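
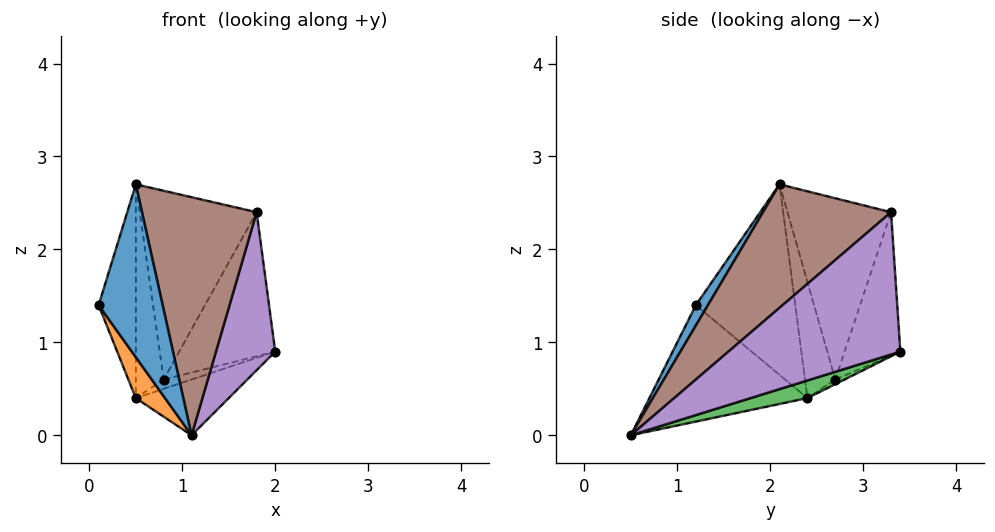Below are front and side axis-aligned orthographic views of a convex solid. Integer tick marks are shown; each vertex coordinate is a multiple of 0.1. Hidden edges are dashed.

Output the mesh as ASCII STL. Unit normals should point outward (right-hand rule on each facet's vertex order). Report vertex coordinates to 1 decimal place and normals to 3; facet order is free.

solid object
 facet normal 0.157 -0.834 0.529
  outer loop
   vertex 0.5 2.1 2.7
   vertex 0.1 1.2 1.4
   vertex 1.1 0.5 0.0
  endloop
 endfacet
 facet normal -0.839 -0.155 -0.522
  outer loop
   vertex 0.5 2.4 0.4
   vertex 1.1 0.5 0.0
   vertex 0.1 1.2 1.4
  endloop
 endfacet
 facet normal 0.152 0.249 -0.956
  outer loop
   vertex 0.5 2.4 0.4
   vertex 2.0 3.4 0.9
   vertex 1.1 0.5 0.0
  endloop
 endfacet
 facet normal -0.936 0.350 0.046
  outer loop
   vertex 0.5 2.4 0.4
   vertex 0.1 1.2 1.4
   vertex 0.5 2.1 2.7
  endloop
 endfacet
 facet normal 0.940 -0.324 0.104
  outer loop
   vertex 1.8 3.3 2.4
   vertex 1.1 0.5 0.0
   vertex 2.0 3.4 0.9
  endloop
 endfacet
 facet normal 0.650 -0.582 0.489
  outer loop
   vertex 1.8 3.3 2.4
   vertex 0.5 2.1 2.7
   vertex 1.1 0.5 0.0
  endloop
 endfacet
 facet normal -0.733 0.674 0.088
  outer loop
   vertex 0.8 2.7 0.6
   vertex 0.5 2.4 0.4
   vertex 0.5 2.1 2.7
  endloop
 endfacet
 facet normal -0.659 0.743 0.118
  outer loop
   vertex 0.8 2.7 0.6
   vertex 0.5 2.1 2.7
   vertex 1.8 3.3 2.4
  endloop
 endfacet
 facet normal -0.229 0.688 -0.688
  outer loop
   vertex 0.8 2.7 0.6
   vertex 2.0 3.4 0.9
   vertex 0.5 2.4 0.4
  endloop
 endfacet
 facet normal -0.502 0.865 -0.009
  outer loop
   vertex 0.8 2.7 0.6
   vertex 1.8 3.3 2.4
   vertex 2.0 3.4 0.9
  endloop
 endfacet
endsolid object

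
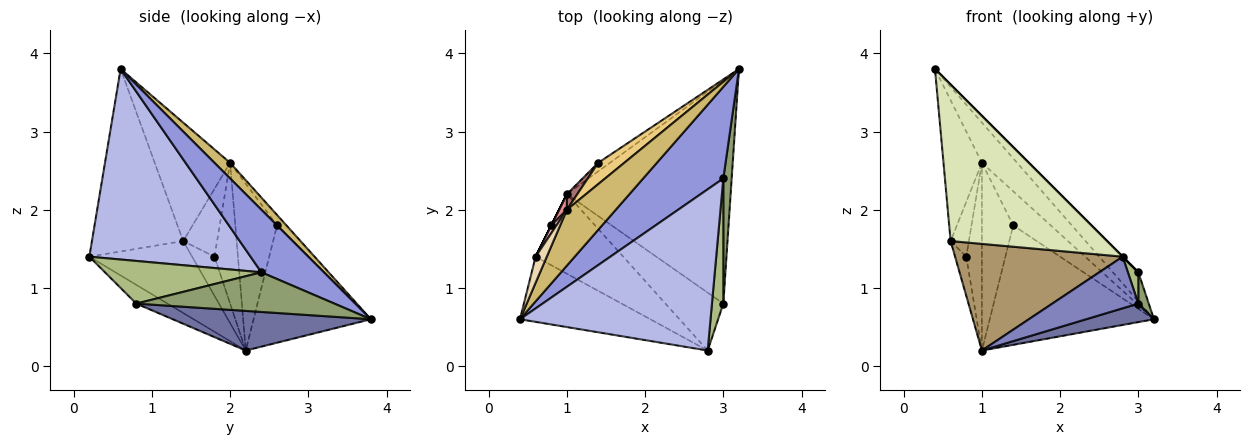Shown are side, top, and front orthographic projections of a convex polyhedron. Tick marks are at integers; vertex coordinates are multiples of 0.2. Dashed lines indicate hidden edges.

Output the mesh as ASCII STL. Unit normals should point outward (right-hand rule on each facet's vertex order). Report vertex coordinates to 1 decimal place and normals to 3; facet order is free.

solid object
 facet normal 0.234 -0.080 -0.969
  outer loop
   vertex 3.0 0.8 0.8
   vertex 1.0 2.2 0.2
   vertex 3.2 3.8 0.6
  endloop
 endfacet
 facet normal -0.235 -0.647 -0.725
  outer loop
   vertex 3.0 0.8 0.8
   vertex 2.8 0.2 1.4
   vertex 1.0 2.2 0.2
  endloop
 endfacet
 facet normal 0.597 0.242 0.765
  outer loop
   vertex 3.0 2.4 1.2
   vertex 3.2 3.8 0.6
   vertex 0.4 0.6 3.8
  endloop
 endfacet
 facet normal 0.707 0.000 0.707
  outer loop
   vertex 3.0 2.4 1.2
   vertex 0.4 0.6 3.8
   vertex 2.8 0.2 1.4
  endloop
 endfacet
 facet normal 0.977 -0.051 0.206
  outer loop
   vertex 3.0 2.4 1.2
   vertex 3.0 0.8 0.8
   vertex 3.2 3.8 0.6
  endloop
 endfacet
 facet normal 0.964 -0.064 0.257
  outer loop
   vertex 3.0 2.4 1.2
   vertex 2.8 0.2 1.4
   vertex 3.0 0.8 0.8
  endloop
 endfacet
 facet normal -0.580 0.812 -0.058
  outer loop
   vertex 1.4 2.6 1.8
   vertex 3.2 3.8 0.6
   vertex 1.0 2.2 0.2
  endloop
 endfacet
 facet normal -0.474 -0.813 -0.339
  outer loop
   vertex 0.6 1.4 1.6
   vertex 2.8 0.2 1.4
   vertex 0.4 0.6 3.8
  endloop
 endfacet
 facet normal -0.441 -0.719 -0.537
  outer loop
   vertex 0.6 1.4 1.6
   vertex 1.0 2.2 0.2
   vertex 2.8 0.2 1.4
  endloop
 endfacet
 facet normal 0.251 0.566 0.785
  outer loop
   vertex 1.0 2.0 2.6
   vertex 0.4 0.6 3.8
   vertex 3.2 3.8 0.6
  endloop
 endfacet
 facet normal -0.207 0.830 0.518
  outer loop
   vertex 1.0 2.0 2.6
   vertex 3.2 3.8 0.6
   vertex 1.4 2.6 1.8
  endloop
 endfacet
 facet normal -0.888 0.452 0.084
  outer loop
   vertex 1.0 2.0 2.6
   vertex 0.6 1.4 1.6
   vertex 0.4 0.6 3.8
  endloop
 endfacet
 facet normal -0.799 0.599 0.050
  outer loop
   vertex 1.0 2.0 2.6
   vertex 1.4 2.6 1.8
   vertex 1.0 2.2 0.2
  endloop
 endfacet
 facet normal -0.894 0.447 0.000
  outer loop
   vertex 0.8 1.8 1.4
   vertex 1.0 2.2 0.2
   vertex 0.6 1.4 1.6
  endloop
 endfacet
 facet normal -0.831 0.554 0.046
  outer loop
   vertex 0.8 1.8 1.4
   vertex 1.0 2.0 2.6
   vertex 1.0 2.2 0.2
  endloop
 endfacet
 facet normal -0.878 0.473 0.068
  outer loop
   vertex 0.8 1.8 1.4
   vertex 0.6 1.4 1.6
   vertex 1.0 2.0 2.6
  endloop
 endfacet
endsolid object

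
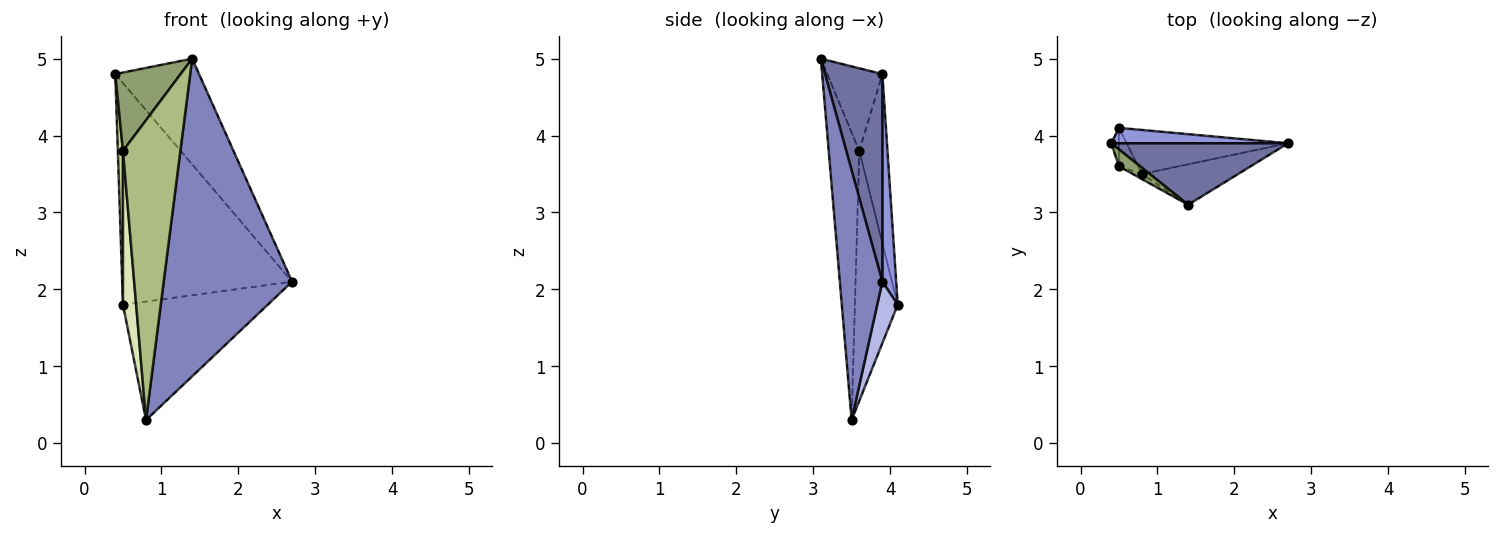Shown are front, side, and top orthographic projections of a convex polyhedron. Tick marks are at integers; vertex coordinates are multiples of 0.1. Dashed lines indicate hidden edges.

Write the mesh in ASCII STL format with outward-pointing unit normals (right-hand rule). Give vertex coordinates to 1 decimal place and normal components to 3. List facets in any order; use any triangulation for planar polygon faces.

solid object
 facet normal 0.509 0.744 0.433
  outer loop
   vertex 1.4 3.1 5.0
   vertex 2.7 3.9 2.1
   vertex 0.4 3.9 4.8
  endloop
 endfacet
 facet normal 0.312 -0.942 -0.120
  outer loop
   vertex 0.8 3.5 0.3
   vertex 2.7 3.9 2.1
   vertex 1.4 3.1 5.0
  endloop
 endfacet
 facet normal 0.081 0.994 0.069
  outer loop
   vertex 0.5 4.1 1.8
   vertex 0.4 3.9 4.8
   vertex 2.7 3.9 2.1
  endloop
 endfacet
 facet normal 0.132 0.929 -0.345
  outer loop
   vertex 0.5 4.1 1.8
   vertex 2.7 3.9 2.1
   vertex 0.8 3.5 0.3
  endloop
 endfacet
 facet normal -0.636 -0.754 0.163
  outer loop
   vertex 0.5 3.6 3.8
   vertex 1.4 3.1 5.0
   vertex 0.4 3.9 4.8
  endloop
 endfacet
 facet normal -0.470 -0.882 -0.015
  outer loop
   vertex 0.5 3.6 3.8
   vertex 0.8 3.5 0.3
   vertex 1.4 3.1 5.0
  endloop
 endfacet
 facet normal -0.983 -0.179 -0.045
  outer loop
   vertex 0.5 3.6 3.8
   vertex 0.4 3.9 4.8
   vertex 0.5 4.1 1.8
  endloop
 endfacet
 facet normal -0.953 -0.293 -0.073
  outer loop
   vertex 0.5 3.6 3.8
   vertex 0.5 4.1 1.8
   vertex 0.8 3.5 0.3
  endloop
 endfacet
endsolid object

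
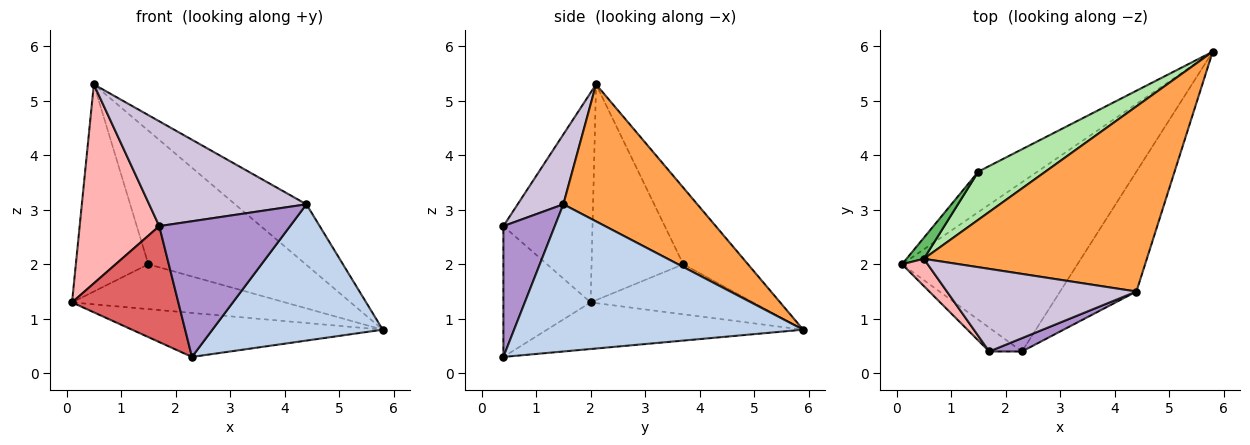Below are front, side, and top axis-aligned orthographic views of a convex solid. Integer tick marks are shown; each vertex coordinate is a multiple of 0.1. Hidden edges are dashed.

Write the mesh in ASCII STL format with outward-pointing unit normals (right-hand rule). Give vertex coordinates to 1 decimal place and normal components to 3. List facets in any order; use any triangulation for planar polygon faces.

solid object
 facet normal -0.249 0.244 -0.937
  outer loop
   vertex 2.3 0.4 0.3
   vertex 0.1 2.0 1.3
   vertex 5.8 5.9 0.8
  endloop
 endfacet
 facet normal 0.787 -0.464 -0.408
  outer loop
   vertex 4.4 1.5 3.1
   vertex 2.3 0.4 0.3
   vertex 5.8 5.9 0.8
  endloop
 endfacet
 facet normal 0.504 0.269 0.821
  outer loop
   vertex 4.4 1.5 3.1
   vertex 5.8 5.9 0.8
   vertex 0.5 2.1 5.3
  endloop
 endfacet
 facet normal -0.493 0.646 -0.583
  outer loop
   vertex 1.5 3.7 2.0
   vertex 5.8 5.9 0.8
   vertex 0.1 2.0 1.3
  endloop
 endfacet
 facet normal -0.783 0.619 0.063
  outer loop
   vertex 1.5 3.7 2.0
   vertex 0.1 2.0 1.3
   vertex 0.5 2.1 5.3
  endloop
 endfacet
 facet normal -0.361 0.877 0.316
  outer loop
   vertex 1.5 3.7 2.0
   vertex 0.5 2.1 5.3
   vertex 5.8 5.9 0.8
  endloop
 endfacet
 facet normal -0.626 -0.764 -0.157
  outer loop
   vertex 1.7 0.4 2.7
   vertex 0.1 2.0 1.3
   vertex 2.3 0.4 0.3
  endloop
 endfacet
 facet normal -0.743 -0.663 0.091
  outer loop
   vertex 1.7 0.4 2.7
   vertex 0.5 2.1 5.3
   vertex 0.1 2.0 1.3
  endloop
 endfacet
 facet normal 0.364 -0.927 0.091
  outer loop
   vertex 1.7 0.4 2.7
   vertex 2.3 0.4 0.3
   vertex 4.4 1.5 3.1
  endloop
 endfacet
 facet normal 0.223 -0.766 0.603
  outer loop
   vertex 1.7 0.4 2.7
   vertex 4.4 1.5 3.1
   vertex 0.5 2.1 5.3
  endloop
 endfacet
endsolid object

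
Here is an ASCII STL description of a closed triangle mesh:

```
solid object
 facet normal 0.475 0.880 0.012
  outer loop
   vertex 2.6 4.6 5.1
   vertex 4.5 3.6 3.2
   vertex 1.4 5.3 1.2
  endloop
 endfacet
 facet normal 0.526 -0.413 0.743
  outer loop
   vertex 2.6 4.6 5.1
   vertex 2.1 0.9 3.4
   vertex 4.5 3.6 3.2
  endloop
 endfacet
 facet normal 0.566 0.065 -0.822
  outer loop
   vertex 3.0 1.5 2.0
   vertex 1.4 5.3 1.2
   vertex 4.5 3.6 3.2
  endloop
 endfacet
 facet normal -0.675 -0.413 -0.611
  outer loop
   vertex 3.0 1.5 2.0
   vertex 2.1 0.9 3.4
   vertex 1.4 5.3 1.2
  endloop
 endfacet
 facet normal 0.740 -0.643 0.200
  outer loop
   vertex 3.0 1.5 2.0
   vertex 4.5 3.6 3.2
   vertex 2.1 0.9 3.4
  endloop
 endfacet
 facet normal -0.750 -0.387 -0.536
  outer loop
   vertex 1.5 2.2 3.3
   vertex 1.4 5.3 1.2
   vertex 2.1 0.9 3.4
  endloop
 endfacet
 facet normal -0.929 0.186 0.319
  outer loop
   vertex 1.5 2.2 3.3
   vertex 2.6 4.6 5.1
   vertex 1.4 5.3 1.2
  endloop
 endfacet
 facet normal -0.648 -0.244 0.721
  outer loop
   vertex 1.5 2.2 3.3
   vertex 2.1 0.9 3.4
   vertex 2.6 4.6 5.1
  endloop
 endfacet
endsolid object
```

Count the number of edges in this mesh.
12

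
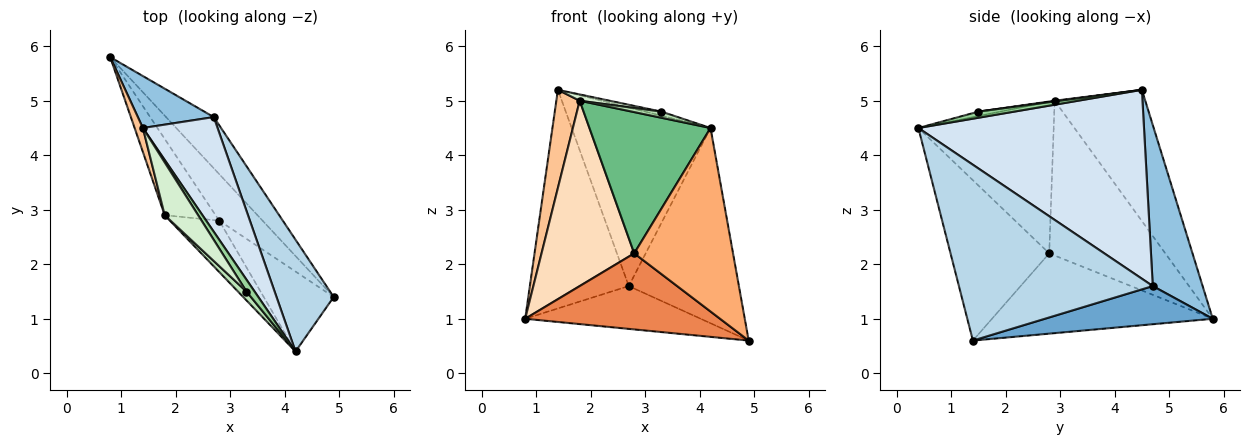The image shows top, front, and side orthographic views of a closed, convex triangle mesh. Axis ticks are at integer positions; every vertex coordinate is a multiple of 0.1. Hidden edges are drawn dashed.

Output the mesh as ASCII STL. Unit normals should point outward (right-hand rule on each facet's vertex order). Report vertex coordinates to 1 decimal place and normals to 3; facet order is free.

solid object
 facet normal 0.523 0.547 -0.654
  outer loop
   vertex 2.7 4.7 1.6
   vertex 4.9 1.4 0.6
   vertex 0.8 5.8 1.0
  endloop
 endfacet
 facet normal 0.440 0.874 0.208
  outer loop
   vertex 2.7 4.7 1.6
   vertex 0.8 5.8 1.0
   vertex 1.4 4.5 5.2
  endloop
 endfacet
 facet normal 0.837 0.475 0.272
  outer loop
   vertex 2.7 4.7 1.6
   vertex 4.2 0.4 4.5
   vertex 4.9 1.4 0.6
  endloop
 endfacet
 facet normal 0.807 0.497 0.319
  outer loop
   vertex 2.7 4.7 1.6
   vertex 1.4 4.5 5.2
   vertex 4.2 0.4 4.5
  endloop
 endfacet
 facet normal -0.695 -0.613 -0.375
  outer loop
   vertex 2.8 2.8 2.2
   vertex 0.8 5.8 1.0
   vertex 4.9 1.4 0.6
  endloop
 endfacet
 facet normal -0.675 -0.676 -0.295
  outer loop
   vertex 2.8 2.8 2.2
   vertex 4.9 1.4 0.6
   vertex 4.2 0.4 4.5
  endloop
 endfacet
 facet normal -0.967 -0.249 0.061
  outer loop
   vertex 1.8 2.9 5.0
   vertex 1.4 4.5 5.2
   vertex 0.8 5.8 1.0
  endloop
 endfacet
 facet normal -0.757 -0.604 -0.249
  outer loop
   vertex 1.8 2.9 5.0
   vertex 0.8 5.8 1.0
   vertex 2.8 2.8 2.2
  endloop
 endfacet
 facet normal -0.724 -0.648 -0.235
  outer loop
   vertex 1.8 2.9 5.0
   vertex 2.8 2.8 2.2
   vertex 4.2 0.4 4.5
  endloop
 endfacet
 facet normal 0.581 0.265 0.770
  outer loop
   vertex 3.3 1.5 4.8
   vertex 4.2 0.4 4.5
   vertex 1.4 4.5 5.2
  endloop
 endfacet
 facet normal -0.389 -0.524 0.758
  outer loop
   vertex 3.3 1.5 4.8
   vertex 1.8 2.9 5.0
   vertex 4.2 0.4 4.5
  endloop
 endfacet
 facet normal 0.022 -0.119 0.993
  outer loop
   vertex 3.3 1.5 4.8
   vertex 1.4 4.5 5.2
   vertex 1.8 2.9 5.0
  endloop
 endfacet
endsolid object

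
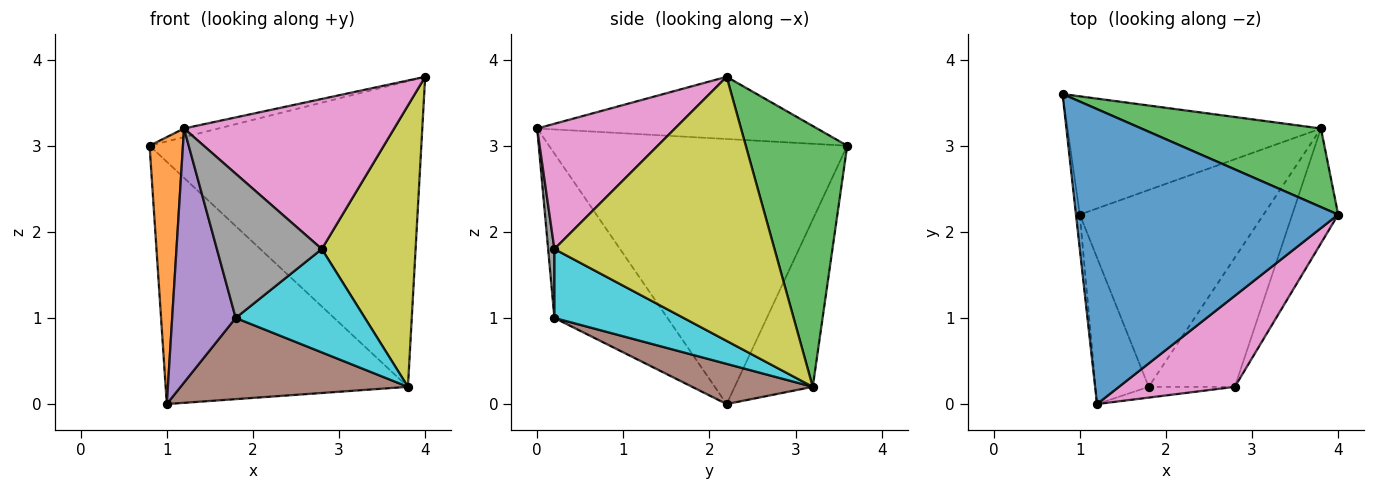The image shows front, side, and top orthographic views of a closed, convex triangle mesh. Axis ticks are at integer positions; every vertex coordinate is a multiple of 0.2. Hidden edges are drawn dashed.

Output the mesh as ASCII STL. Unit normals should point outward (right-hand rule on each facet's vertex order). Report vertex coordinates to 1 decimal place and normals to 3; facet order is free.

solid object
 facet normal -0.231 0.028 0.973
  outer loop
   vertex 1.2 0.0 3.2
   vertex 4.0 2.2 3.8
   vertex 0.8 3.6 3.0
  endloop
 endfacet
 facet normal -0.994 -0.111 -0.014
  outer loop
   vertex 1.0 2.2 0.0
   vertex 1.2 0.0 3.2
   vertex 0.8 3.6 3.0
  endloop
 endfacet
 facet normal 0.340 0.911 0.234
  outer loop
   vertex 3.8 3.2 0.2
   vertex 0.8 3.6 3.0
   vertex 4.0 2.2 3.8
  endloop
 endfacet
 facet normal -0.278 0.863 -0.421
  outer loop
   vertex 3.8 3.2 0.2
   vertex 1.0 2.2 0.0
   vertex 0.8 3.6 3.0
  endloop
 endfacet
 facet normal -0.839 -0.471 -0.272
  outer loop
   vertex 1.8 0.2 1.0
   vertex 1.2 0.0 3.2
   vertex 1.0 2.2 0.0
  endloop
 endfacet
 facet normal 0.198 -0.374 -0.906
  outer loop
   vertex 1.8 0.2 1.0
   vertex 1.0 2.2 0.0
   vertex 3.8 3.2 0.2
  endloop
 endfacet
 facet normal 0.489 -0.746 0.452
  outer loop
   vertex 2.8 0.2 1.8
   vertex 4.0 2.2 3.8
   vertex 1.2 0.0 3.2
  endloop
 endfacet
 facet normal 0.059 -0.995 -0.074
  outer loop
   vertex 2.8 0.2 1.8
   vertex 1.2 0.0 3.2
   vertex 1.8 0.2 1.0
  endloop
 endfacet
 facet normal 0.908 -0.387 -0.158
  outer loop
   vertex 2.8 0.2 1.8
   vertex 3.8 3.2 0.2
   vertex 4.0 2.2 3.8
  endloop
 endfacet
 facet normal 0.530 -0.530 -0.662
  outer loop
   vertex 2.8 0.2 1.8
   vertex 1.8 0.2 1.0
   vertex 3.8 3.2 0.2
  endloop
 endfacet
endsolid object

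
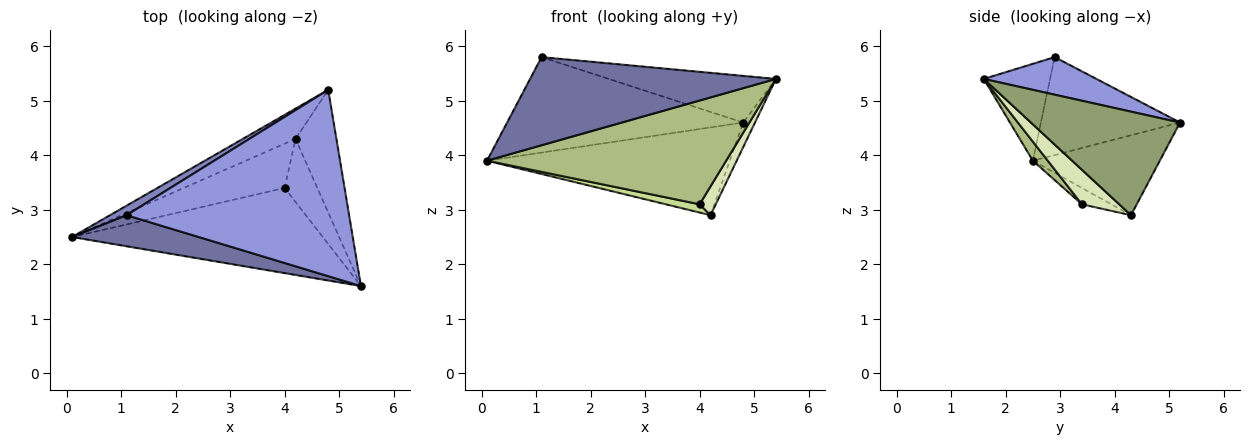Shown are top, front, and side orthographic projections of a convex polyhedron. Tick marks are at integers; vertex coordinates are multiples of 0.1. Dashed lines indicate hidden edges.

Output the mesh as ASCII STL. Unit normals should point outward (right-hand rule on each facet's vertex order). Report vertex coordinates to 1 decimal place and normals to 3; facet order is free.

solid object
 facet normal -0.246 -0.914 0.322
  outer loop
   vertex 1.1 2.9 5.8
   vertex 0.1 2.5 3.9
   vertex 5.4 1.6 5.4
  endloop
 endfacet
 facet normal -0.506 0.858 0.086
  outer loop
   vertex 1.1 2.9 5.8
   vertex 4.8 5.2 4.6
   vertex 0.1 2.5 3.9
  endloop
 endfacet
 facet normal 0.162 0.240 0.957
  outer loop
   vertex 1.1 2.9 5.8
   vertex 5.4 1.6 5.4
   vertex 4.8 5.2 4.6
  endloop
 endfacet
 facet normal -0.443 0.847 -0.292
  outer loop
   vertex 4.2 4.3 2.9
   vertex 0.1 2.5 3.9
   vertex 4.8 5.2 4.6
  endloop
 endfacet
 facet normal 0.928 0.073 -0.366
  outer loop
   vertex 4.2 4.3 2.9
   vertex 4.8 5.2 4.6
   vertex 5.4 1.6 5.4
  endloop
 endfacet
 facet normal 0.048 -0.772 -0.634
  outer loop
   vertex 4.0 3.4 3.1
   vertex 5.4 1.6 5.4
   vertex 0.1 2.5 3.9
  endloop
 endfacet
 facet normal -0.157 -0.181 -0.971
  outer loop
   vertex 4.0 3.4 3.1
   vertex 0.1 2.5 3.9
   vertex 4.2 4.3 2.9
  endloop
 endfacet
 facet normal 0.693 -0.300 -0.656
  outer loop
   vertex 4.0 3.4 3.1
   vertex 4.2 4.3 2.9
   vertex 5.4 1.6 5.4
  endloop
 endfacet
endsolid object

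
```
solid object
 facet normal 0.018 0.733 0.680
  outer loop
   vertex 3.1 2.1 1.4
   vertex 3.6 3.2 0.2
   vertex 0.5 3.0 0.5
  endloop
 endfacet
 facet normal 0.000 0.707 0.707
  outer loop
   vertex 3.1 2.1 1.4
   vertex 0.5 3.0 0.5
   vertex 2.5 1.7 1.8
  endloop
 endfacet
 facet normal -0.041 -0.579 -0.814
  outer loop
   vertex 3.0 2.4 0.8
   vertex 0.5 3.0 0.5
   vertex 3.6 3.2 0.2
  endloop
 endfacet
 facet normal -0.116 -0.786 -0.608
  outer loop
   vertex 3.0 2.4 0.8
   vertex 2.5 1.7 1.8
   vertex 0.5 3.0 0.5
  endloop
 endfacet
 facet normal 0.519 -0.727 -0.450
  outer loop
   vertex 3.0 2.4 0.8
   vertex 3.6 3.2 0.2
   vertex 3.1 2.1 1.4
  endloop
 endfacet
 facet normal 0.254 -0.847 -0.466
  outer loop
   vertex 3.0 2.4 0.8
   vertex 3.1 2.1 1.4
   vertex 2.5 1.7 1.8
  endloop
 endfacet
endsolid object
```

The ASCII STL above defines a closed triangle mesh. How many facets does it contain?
6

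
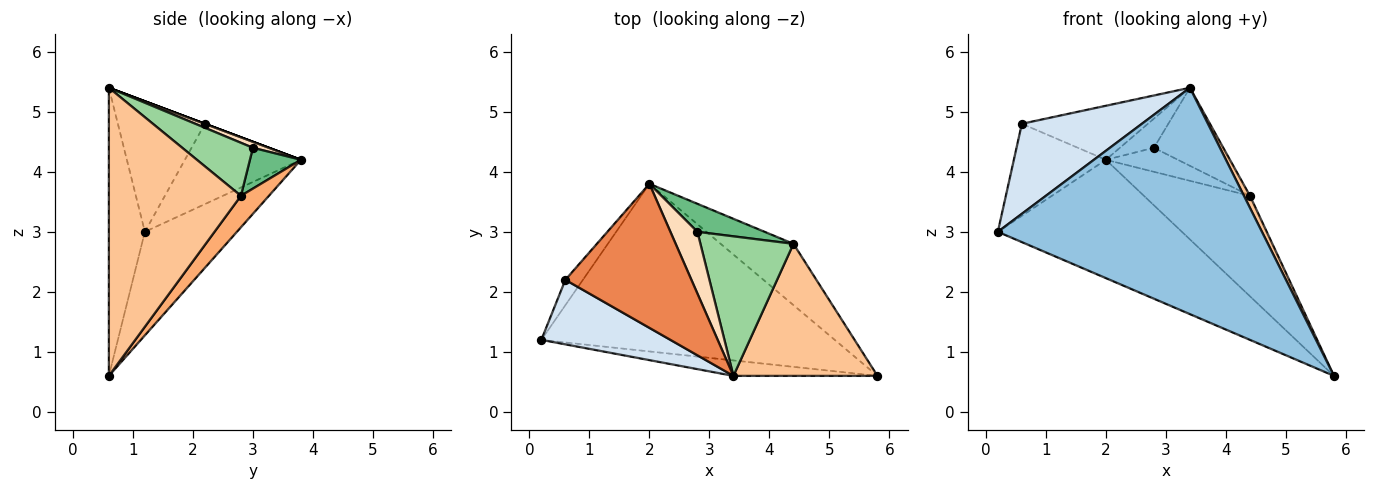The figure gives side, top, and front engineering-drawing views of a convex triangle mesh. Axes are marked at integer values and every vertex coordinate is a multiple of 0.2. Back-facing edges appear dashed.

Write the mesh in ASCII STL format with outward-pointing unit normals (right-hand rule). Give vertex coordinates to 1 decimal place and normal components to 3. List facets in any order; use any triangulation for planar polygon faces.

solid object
 facet normal -0.277 0.554 -0.785
  outer loop
   vertex 2.0 3.8 4.2
   vertex 5.8 0.6 0.6
   vertex 0.2 1.2 3.0
  endloop
 endfacet
 facet normal -0.135 -0.989 -0.067
  outer loop
   vertex 3.4 0.6 5.4
   vertex 0.2 1.2 3.0
   vertex 5.8 0.6 0.6
  endloop
 endfacet
 facet normal -0.772 0.612 -0.169
  outer loop
   vertex 0.6 2.2 4.8
   vertex 2.0 3.8 4.2
   vertex 0.2 1.2 3.0
  endloop
 endfacet
 facet normal -0.508 -0.700 0.502
  outer loop
   vertex 0.6 2.2 4.8
   vertex 0.2 1.2 3.0
   vertex 3.4 0.6 5.4
  endloop
 endfacet
 facet normal 0.000 0.351 0.936
  outer loop
   vertex 0.6 2.2 4.8
   vertex 3.4 0.6 5.4
   vertex 2.0 3.8 4.2
  endloop
 endfacet
 facet normal 0.220 0.833 -0.508
  outer loop
   vertex 4.4 2.8 3.6
   vertex 5.8 0.6 0.6
   vertex 2.0 3.8 4.2
  endloop
 endfacet
 facet normal 0.894 -0.041 0.447
  outer loop
   vertex 4.4 2.8 3.6
   vertex 3.4 0.6 5.4
   vertex 5.8 0.6 0.6
  endloop
 endfacet
 facet normal 0.197 0.419 0.887
  outer loop
   vertex 2.8 3.0 4.4
   vertex 2.0 3.8 4.2
   vertex 3.4 0.6 5.4
  endloop
 endfacet
 facet normal 0.419 0.591 0.690
  outer loop
   vertex 2.8 3.0 4.4
   vertex 4.4 2.8 3.6
   vertex 2.0 3.8 4.2
  endloop
 endfacet
 facet normal 0.445 0.437 0.781
  outer loop
   vertex 2.8 3.0 4.4
   vertex 3.4 0.6 5.4
   vertex 4.4 2.8 3.6
  endloop
 endfacet
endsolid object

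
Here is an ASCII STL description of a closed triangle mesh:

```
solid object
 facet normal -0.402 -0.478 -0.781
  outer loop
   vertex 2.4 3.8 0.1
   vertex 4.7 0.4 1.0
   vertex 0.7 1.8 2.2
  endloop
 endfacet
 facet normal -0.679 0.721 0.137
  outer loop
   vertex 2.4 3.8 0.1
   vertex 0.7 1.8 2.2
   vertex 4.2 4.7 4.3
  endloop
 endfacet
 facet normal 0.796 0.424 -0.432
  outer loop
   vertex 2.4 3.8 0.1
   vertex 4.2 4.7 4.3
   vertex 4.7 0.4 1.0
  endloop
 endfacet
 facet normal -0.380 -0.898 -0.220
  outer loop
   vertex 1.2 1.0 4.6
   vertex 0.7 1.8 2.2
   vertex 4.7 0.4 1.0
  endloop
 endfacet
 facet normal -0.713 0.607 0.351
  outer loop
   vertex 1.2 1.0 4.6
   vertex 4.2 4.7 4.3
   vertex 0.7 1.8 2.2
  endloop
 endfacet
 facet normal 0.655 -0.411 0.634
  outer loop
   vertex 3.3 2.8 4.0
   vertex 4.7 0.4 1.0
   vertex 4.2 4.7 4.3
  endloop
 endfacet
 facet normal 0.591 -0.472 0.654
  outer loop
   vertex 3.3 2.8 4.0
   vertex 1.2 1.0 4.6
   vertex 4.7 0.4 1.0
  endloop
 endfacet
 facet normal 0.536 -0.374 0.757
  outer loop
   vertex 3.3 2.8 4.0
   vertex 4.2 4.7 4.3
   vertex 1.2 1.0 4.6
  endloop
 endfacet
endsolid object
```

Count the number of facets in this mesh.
8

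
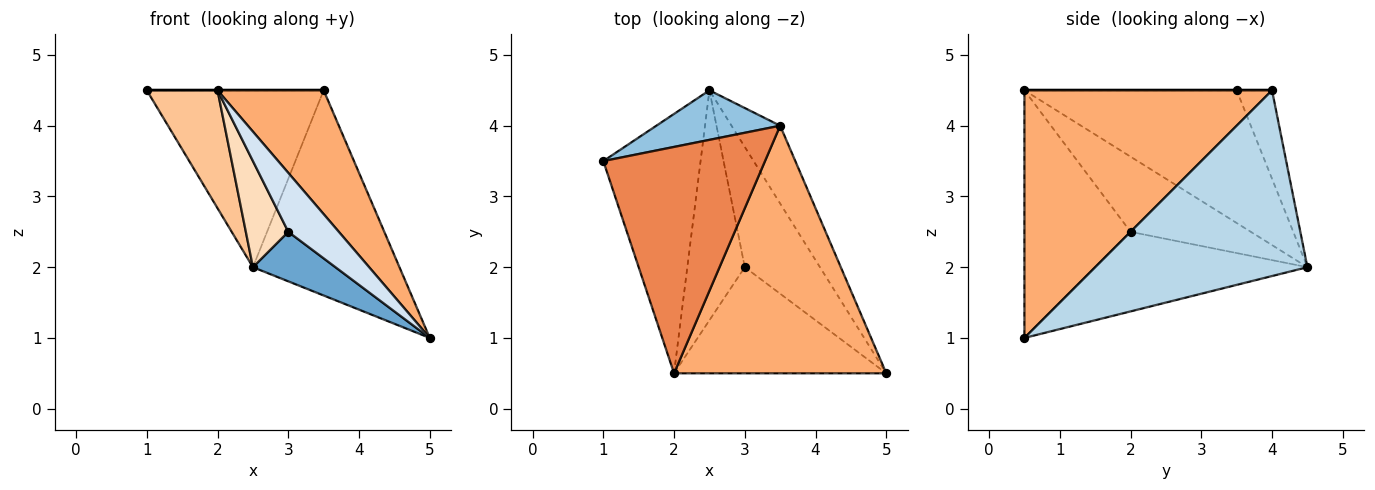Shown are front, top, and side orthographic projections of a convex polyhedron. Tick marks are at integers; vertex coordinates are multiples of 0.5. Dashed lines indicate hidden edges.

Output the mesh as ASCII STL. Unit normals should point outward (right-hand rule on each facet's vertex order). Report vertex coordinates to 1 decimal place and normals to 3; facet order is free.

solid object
 facet normal -0.700 -0.272 -0.661
  outer loop
   vertex 3.0 2.0 2.5
   vertex 2.5 4.5 2.0
   vertex 5.0 0.5 1.0
  endloop
 endfacet
 facet normal -0.189 0.946 0.265
  outer loop
   vertex 3.5 4.0 4.5
   vertex 2.5 4.5 2.0
   vertex 1.0 3.5 4.5
  endloop
 endfacet
 facet normal 0.804 0.555 -0.211
  outer loop
   vertex 3.5 4.0 4.5
   vertex 5.0 0.5 1.0
   vertex 2.5 4.5 2.0
  endloop
 endfacet
 facet normal -0.714 -0.340 -0.612
  outer loop
   vertex 2.0 0.5 4.5
   vertex 3.0 2.0 2.5
   vertex 5.0 0.5 1.0
  endloop
 endfacet
 facet normal 0.000 0.000 1.000
  outer loop
   vertex 2.0 0.5 4.5
   vertex 3.5 4.0 4.5
   vertex 1.0 3.5 4.5
  endloop
 endfacet
 facet normal 0.722 -0.309 0.619
  outer loop
   vertex 2.0 0.5 4.5
   vertex 5.0 0.5 1.0
   vertex 3.5 4.0 4.5
  endloop
 endfacet
 facet normal -0.779 -0.260 -0.571
  outer loop
   vertex 2.0 0.5 4.5
   vertex 1.0 3.5 4.5
   vertex 2.5 4.5 2.0
  endloop
 endfacet
 facet normal -0.765 -0.270 -0.585
  outer loop
   vertex 2.0 0.5 4.5
   vertex 2.5 4.5 2.0
   vertex 3.0 2.0 2.5
  endloop
 endfacet
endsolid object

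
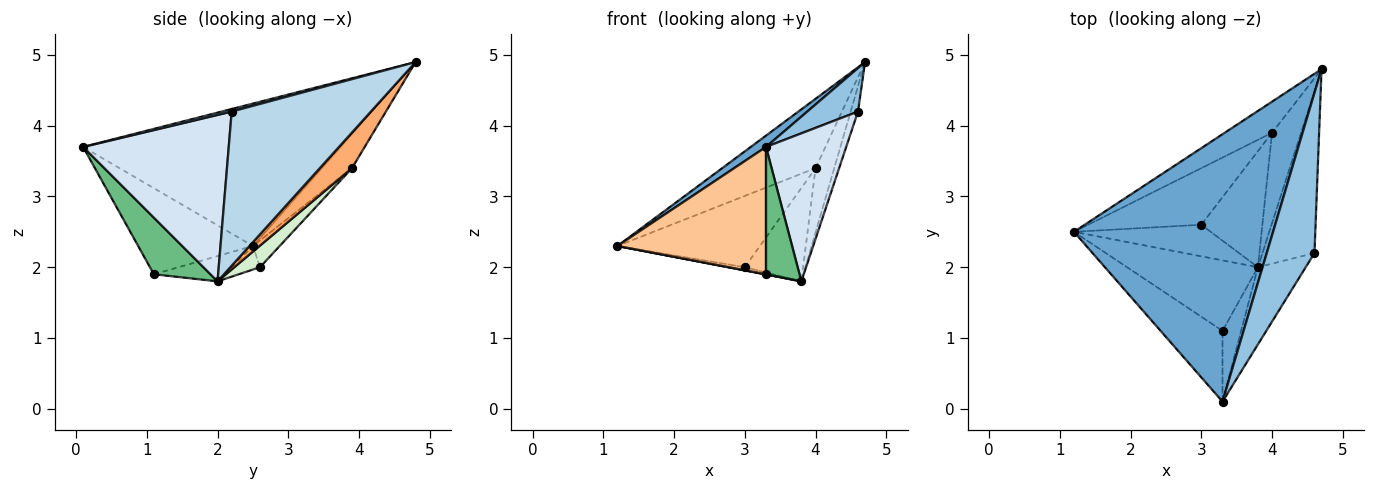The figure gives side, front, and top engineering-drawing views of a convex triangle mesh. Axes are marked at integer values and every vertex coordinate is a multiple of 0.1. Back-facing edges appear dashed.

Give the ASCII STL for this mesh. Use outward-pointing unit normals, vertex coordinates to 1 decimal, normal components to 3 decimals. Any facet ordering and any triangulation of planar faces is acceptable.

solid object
 facet normal -0.581 -0.034 0.813
  outer loop
   vertex 3.3 0.1 3.7
   vertex 4.7 4.8 4.9
   vertex 1.2 2.5 2.3
  endloop
 endfacet
 facet normal 0.052 -0.261 0.964
  outer loop
   vertex 4.6 2.2 4.2
   vertex 4.7 4.8 4.9
   vertex 3.3 0.1 3.7
  endloop
 endfacet
 facet normal 0.946 0.050 -0.320
  outer loop
   vertex 4.6 2.2 4.2
   vertex 3.8 2.0 1.8
   vertex 4.7 4.8 4.9
  endloop
 endfacet
 facet normal 0.849 -0.468 -0.244
  outer loop
   vertex 4.6 2.2 4.2
   vertex 3.3 0.1 3.7
   vertex 3.8 2.0 1.8
  endloop
 endfacet
 facet normal -0.283 0.875 -0.393
  outer loop
   vertex 4.0 3.9 3.4
   vertex 1.2 2.5 2.3
   vertex 4.7 4.8 4.9
  endloop
 endfacet
 facet normal 0.707 0.411 -0.576
  outer loop
   vertex 4.0 3.9 3.4
   vertex 4.7 4.8 4.9
   vertex 3.8 2.0 1.8
  endloop
 endfacet
 facet normal -0.560 -0.724 -0.402
  outer loop
   vertex 3.3 1.1 1.9
   vertex 3.3 0.1 3.7
   vertex 1.2 2.5 2.3
  endloop
 endfacet
 facet normal -0.190 -0.004 -0.982
  outer loop
   vertex 3.3 1.1 1.9
   vertex 1.2 2.5 2.3
   vertex 3.8 2.0 1.8
  endloop
 endfacet
 facet normal 0.828 -0.490 -0.272
  outer loop
   vertex 3.3 1.1 1.9
   vertex 3.8 2.0 1.8
   vertex 3.3 0.1 3.7
  endloop
 endfacet
 facet normal -0.169 0.101 -0.980
  outer loop
   vertex 3.0 2.6 2.0
   vertex 3.8 2.0 1.8
   vertex 1.2 2.5 2.3
  endloop
 endfacet
 facet normal -0.146 0.775 -0.615
  outer loop
   vertex 3.0 2.6 2.0
   vertex 1.2 2.5 2.3
   vertex 4.0 3.9 3.4
  endloop
 endfacet
 facet normal 0.266 0.604 -0.751
  outer loop
   vertex 3.0 2.6 2.0
   vertex 4.0 3.9 3.4
   vertex 3.8 2.0 1.8
  endloop
 endfacet
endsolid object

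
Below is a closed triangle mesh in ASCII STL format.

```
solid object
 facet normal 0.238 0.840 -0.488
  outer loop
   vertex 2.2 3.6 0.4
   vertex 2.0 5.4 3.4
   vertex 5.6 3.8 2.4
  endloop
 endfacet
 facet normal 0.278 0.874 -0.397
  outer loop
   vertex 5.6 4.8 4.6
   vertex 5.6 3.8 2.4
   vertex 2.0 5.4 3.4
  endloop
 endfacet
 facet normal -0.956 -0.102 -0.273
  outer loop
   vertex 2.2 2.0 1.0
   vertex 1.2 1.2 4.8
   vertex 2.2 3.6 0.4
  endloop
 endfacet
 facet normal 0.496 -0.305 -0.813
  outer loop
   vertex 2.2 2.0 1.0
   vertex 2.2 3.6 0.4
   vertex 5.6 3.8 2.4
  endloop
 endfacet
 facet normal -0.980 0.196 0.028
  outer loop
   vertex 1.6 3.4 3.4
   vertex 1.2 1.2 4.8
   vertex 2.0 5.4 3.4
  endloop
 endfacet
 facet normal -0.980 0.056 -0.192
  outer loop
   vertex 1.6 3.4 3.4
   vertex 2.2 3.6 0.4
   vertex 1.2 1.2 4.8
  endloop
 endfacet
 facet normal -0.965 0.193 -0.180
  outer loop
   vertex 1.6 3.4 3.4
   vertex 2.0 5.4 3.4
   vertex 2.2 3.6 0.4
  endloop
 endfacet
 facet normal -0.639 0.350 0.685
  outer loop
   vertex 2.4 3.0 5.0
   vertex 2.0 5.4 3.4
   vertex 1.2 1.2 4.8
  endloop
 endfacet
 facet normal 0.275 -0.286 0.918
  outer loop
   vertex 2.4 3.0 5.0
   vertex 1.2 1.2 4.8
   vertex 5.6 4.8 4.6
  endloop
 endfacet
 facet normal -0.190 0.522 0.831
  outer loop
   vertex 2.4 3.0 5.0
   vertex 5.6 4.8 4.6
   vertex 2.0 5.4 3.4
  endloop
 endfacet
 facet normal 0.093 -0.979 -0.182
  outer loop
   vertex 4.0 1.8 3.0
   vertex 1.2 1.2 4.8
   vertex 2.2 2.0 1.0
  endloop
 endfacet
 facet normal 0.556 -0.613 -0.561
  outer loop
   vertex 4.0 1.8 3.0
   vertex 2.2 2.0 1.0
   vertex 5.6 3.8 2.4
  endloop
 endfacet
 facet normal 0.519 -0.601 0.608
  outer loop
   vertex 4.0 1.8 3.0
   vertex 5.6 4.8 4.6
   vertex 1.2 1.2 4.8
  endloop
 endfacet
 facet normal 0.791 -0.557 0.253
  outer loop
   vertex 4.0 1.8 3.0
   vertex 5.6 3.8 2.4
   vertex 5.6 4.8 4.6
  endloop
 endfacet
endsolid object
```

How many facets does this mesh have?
14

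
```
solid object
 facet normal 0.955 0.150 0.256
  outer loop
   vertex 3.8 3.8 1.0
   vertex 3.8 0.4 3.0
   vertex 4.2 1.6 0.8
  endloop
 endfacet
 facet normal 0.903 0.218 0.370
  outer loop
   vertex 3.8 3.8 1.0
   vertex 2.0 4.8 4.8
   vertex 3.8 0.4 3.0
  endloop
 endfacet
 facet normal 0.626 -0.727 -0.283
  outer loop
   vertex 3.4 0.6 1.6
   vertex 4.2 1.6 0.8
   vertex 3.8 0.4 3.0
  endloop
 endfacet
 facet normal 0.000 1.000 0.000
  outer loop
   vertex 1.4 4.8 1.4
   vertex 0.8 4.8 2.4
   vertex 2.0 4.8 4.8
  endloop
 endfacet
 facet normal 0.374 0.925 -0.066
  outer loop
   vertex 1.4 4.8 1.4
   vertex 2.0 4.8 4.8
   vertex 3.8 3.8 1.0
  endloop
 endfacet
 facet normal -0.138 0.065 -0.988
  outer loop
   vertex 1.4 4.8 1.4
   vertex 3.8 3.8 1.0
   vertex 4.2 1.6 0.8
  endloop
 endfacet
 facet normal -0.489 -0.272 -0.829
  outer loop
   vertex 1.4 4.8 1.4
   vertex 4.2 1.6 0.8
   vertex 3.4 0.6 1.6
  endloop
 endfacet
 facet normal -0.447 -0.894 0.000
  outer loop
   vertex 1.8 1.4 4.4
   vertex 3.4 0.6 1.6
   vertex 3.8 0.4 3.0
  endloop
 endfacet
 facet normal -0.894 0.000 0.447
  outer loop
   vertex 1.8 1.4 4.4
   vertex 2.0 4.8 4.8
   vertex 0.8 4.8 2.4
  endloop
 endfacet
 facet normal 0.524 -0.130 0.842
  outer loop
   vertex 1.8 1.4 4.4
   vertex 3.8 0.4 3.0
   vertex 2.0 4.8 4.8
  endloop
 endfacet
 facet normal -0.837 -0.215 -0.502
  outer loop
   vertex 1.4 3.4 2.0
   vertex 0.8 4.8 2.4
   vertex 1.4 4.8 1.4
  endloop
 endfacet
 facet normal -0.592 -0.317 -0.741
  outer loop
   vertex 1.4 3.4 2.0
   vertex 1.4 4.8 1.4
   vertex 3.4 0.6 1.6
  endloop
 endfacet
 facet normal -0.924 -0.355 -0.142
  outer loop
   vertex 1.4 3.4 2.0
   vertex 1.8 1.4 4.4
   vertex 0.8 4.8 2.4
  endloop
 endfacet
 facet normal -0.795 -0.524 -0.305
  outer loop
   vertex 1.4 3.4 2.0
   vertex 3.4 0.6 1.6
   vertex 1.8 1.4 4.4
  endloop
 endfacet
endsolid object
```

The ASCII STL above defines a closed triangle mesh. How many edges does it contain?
21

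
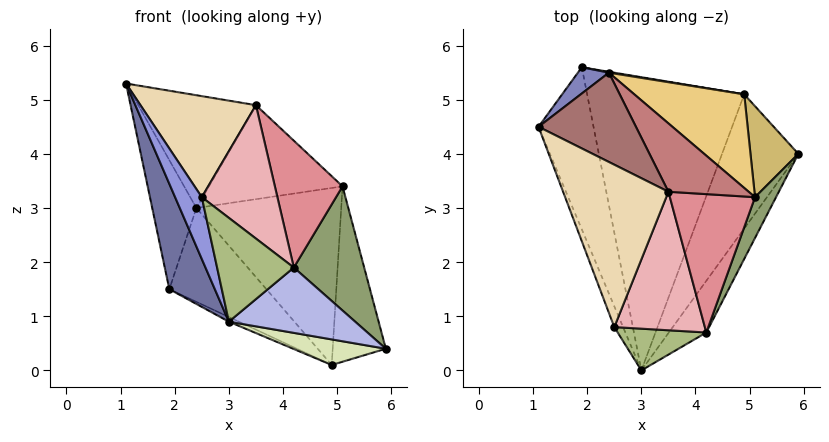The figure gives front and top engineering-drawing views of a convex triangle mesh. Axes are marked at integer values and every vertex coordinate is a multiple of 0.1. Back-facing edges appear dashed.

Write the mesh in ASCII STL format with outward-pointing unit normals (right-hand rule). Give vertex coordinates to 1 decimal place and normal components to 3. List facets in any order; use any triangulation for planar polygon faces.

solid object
 facet normal -0.955 -0.161 -0.248
  outer loop
   vertex 1.9 5.6 1.5
   vertex 3.0 0.0 0.9
   vertex 1.1 4.5 5.3
  endloop
 endfacet
 facet normal -0.373 0.909 0.185
  outer loop
   vertex 2.4 5.5 3.0
   vertex 1.9 5.6 1.5
   vertex 1.1 4.5 5.3
  endloop
 endfacet
 facet normal -0.948 -0.301 -0.101
  outer loop
   vertex 2.5 0.8 3.2
   vertex 1.1 4.5 5.3
   vertex 3.0 0.0 0.9
  endloop
 endfacet
 facet normal 0.698 -0.562 -0.444
  outer loop
   vertex 4.2 0.7 1.9
   vertex 3.0 0.0 0.9
   vertex 5.9 4.0 0.4
  endloop
 endfacet
 facet normal 0.904 -0.405 0.133
  outer loop
   vertex 4.2 0.7 1.9
   vertex 5.9 4.0 0.4
   vertex 5.1 3.2 3.4
  endloop
 endfacet
 facet normal 0.225 -0.904 0.363
  outer loop
   vertex 4.2 0.7 1.9
   vertex 2.5 0.8 3.2
   vertex 3.0 0.0 0.9
  endloop
 endfacet
 facet normal 0.169 0.986 0.009
  outer loop
   vertex 4.9 5.1 0.1
   vertex 1.9 5.6 1.5
   vertex 2.4 5.5 3.0
  endloop
 endfacet
 facet normal 0.088 -0.186 -0.978
  outer loop
   vertex 4.9 5.1 0.1
   vertex 5.9 4.0 0.4
   vertex 3.0 0.0 0.9
  endloop
 endfacet
 facet normal -0.421 0.015 -0.907
  outer loop
   vertex 4.9 5.1 0.1
   vertex 3.0 0.0 0.9
   vertex 1.9 5.6 1.5
  endloop
 endfacet
 facet normal 0.642 0.680 0.353
  outer loop
   vertex 4.9 5.1 0.1
   vertex 5.1 3.2 3.4
   vertex 5.9 4.0 0.4
  endloop
 endfacet
 facet normal 0.564 0.730 0.386
  outer loop
   vertex 4.9 5.1 0.1
   vertex 2.4 5.5 3.0
   vertex 5.1 3.2 3.4
  endloop
 endfacet
 facet normal -0.122 -0.524 0.843
  outer loop
   vertex 3.5 3.3 4.9
   vertex 1.1 4.5 5.3
   vertex 2.5 0.8 3.2
  endloop
 endfacet
 facet normal 0.444 0.702 0.556
  outer loop
   vertex 3.5 3.3 4.9
   vertex 2.4 5.5 3.0
   vertex 1.1 4.5 5.3
  endloop
 endfacet
 facet normal 0.516 0.693 0.504
  outer loop
   vertex 3.5 3.3 4.9
   vertex 5.1 3.2 3.4
   vertex 2.4 5.5 3.0
  endloop
 endfacet
 facet normal 0.544 -0.567 0.618
  outer loop
   vertex 3.5 3.3 4.9
   vertex 4.2 0.7 1.9
   vertex 5.1 3.2 3.4
  endloop
 endfacet
 facet normal 0.454 -0.618 0.642
  outer loop
   vertex 3.5 3.3 4.9
   vertex 2.5 0.8 3.2
   vertex 4.2 0.7 1.9
  endloop
 endfacet
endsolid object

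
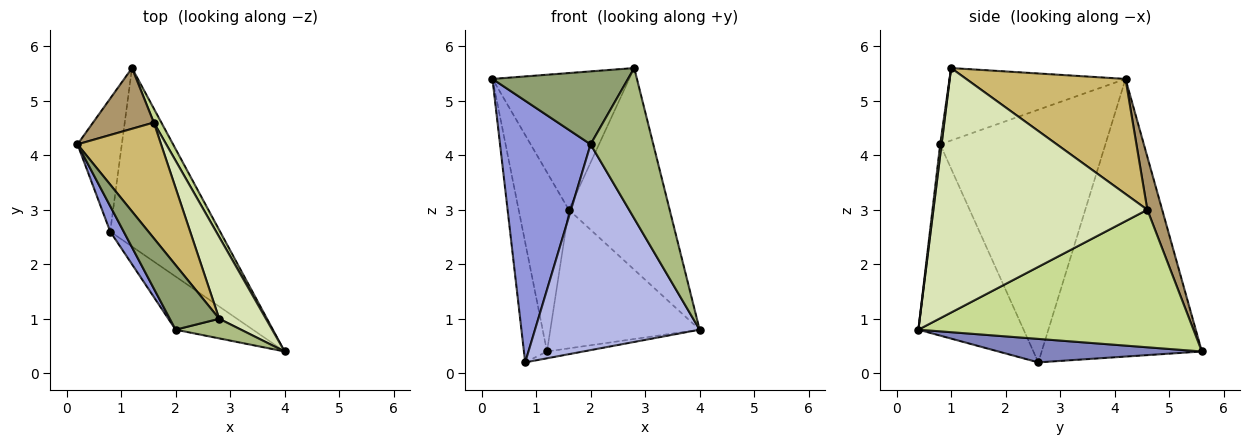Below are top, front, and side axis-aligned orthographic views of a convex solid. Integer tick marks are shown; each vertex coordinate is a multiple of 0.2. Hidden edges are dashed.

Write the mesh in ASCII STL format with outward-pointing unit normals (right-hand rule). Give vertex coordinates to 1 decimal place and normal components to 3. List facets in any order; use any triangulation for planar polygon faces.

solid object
 facet normal -0.978 0.141 -0.156
  outer loop
   vertex 0.8 2.6 0.2
   vertex 0.2 4.2 5.4
   vertex 1.2 5.6 0.4
  endloop
 endfacet
 facet normal 0.209 0.037 -0.977
  outer loop
   vertex 0.8 2.6 0.2
   vertex 1.2 5.6 0.4
   vertex 4.0 0.4 0.8
  endloop
 endfacet
 facet normal -0.876 -0.480 0.047
  outer loop
   vertex 2.0 0.8 4.2
   vertex 0.2 4.2 5.4
   vertex 0.8 2.6 0.2
  endloop
 endfacet
 facet normal -0.526 -0.823 -0.213
  outer loop
   vertex 2.0 0.8 4.2
   vertex 0.8 2.6 0.2
   vertex 4.0 0.4 0.8
  endloop
 endfacet
 facet normal -0.697 -0.537 0.475
  outer loop
   vertex 2.8 1.0 5.6
   vertex 0.2 4.2 5.4
   vertex 2.0 0.8 4.2
  endloop
 endfacet
 facet normal 0.022 -0.991 0.129
  outer loop
   vertex 2.8 1.0 5.6
   vertex 2.0 0.8 4.2
   vertex 4.0 0.4 0.8
  endloop
 endfacet
 facet normal 0.878 0.476 0.048
  outer loop
   vertex 1.6 4.6 3.0
   vertex 4.0 0.4 0.8
   vertex 1.2 5.6 0.4
  endloop
 endfacet
 facet normal 0.891 0.420 0.170
  outer loop
   vertex 1.6 4.6 3.0
   vertex 2.8 1.0 5.6
   vertex 4.0 0.4 0.8
  endloop
 endfacet
 facet normal 0.270 0.912 0.309
  outer loop
   vertex 1.6 4.6 3.0
   vertex 1.2 5.6 0.4
   vertex 0.2 4.2 5.4
  endloop
 endfacet
 facet normal 0.665 0.570 0.483
  outer loop
   vertex 1.6 4.6 3.0
   vertex 0.2 4.2 5.4
   vertex 2.8 1.0 5.6
  endloop
 endfacet
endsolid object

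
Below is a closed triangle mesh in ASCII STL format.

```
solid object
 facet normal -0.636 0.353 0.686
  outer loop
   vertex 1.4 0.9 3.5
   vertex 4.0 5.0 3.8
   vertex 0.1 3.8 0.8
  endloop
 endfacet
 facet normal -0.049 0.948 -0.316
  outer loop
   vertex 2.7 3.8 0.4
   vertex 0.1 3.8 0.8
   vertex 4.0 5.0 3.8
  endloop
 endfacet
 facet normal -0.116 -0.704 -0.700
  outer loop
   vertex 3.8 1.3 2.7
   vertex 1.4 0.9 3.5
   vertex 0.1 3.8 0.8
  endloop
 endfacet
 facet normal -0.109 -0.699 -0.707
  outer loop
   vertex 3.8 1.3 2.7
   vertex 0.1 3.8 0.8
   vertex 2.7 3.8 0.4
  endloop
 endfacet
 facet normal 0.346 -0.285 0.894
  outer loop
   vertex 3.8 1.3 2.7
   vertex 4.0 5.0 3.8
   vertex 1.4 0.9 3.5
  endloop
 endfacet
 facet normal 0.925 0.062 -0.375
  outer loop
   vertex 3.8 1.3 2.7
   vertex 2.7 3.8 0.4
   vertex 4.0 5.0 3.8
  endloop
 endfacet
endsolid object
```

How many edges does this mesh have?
9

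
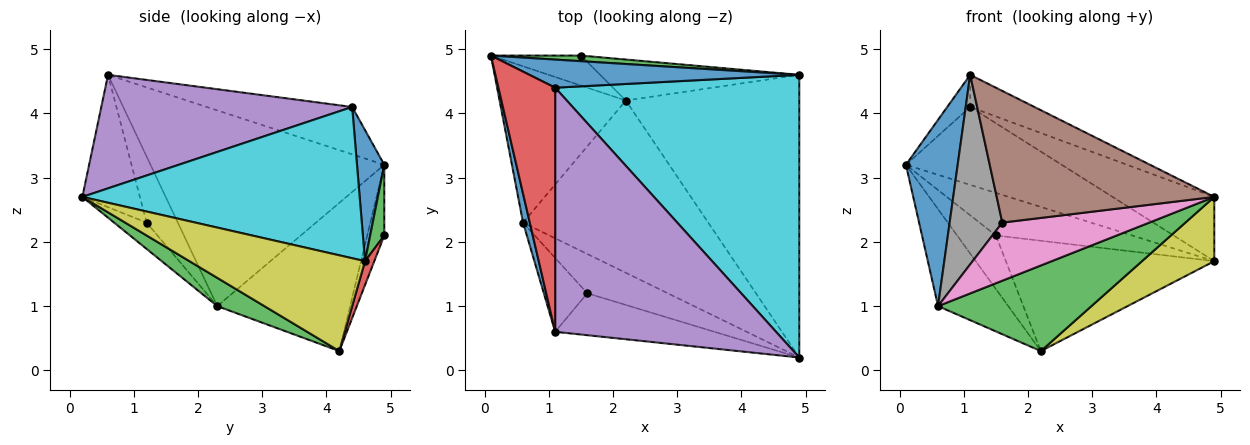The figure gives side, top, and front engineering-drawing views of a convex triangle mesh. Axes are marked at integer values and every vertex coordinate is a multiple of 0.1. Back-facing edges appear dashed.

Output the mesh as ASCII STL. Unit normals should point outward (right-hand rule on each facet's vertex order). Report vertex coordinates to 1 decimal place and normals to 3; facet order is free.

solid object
 facet normal -0.976 -0.216 0.034
  outer loop
   vertex 0.6 2.3 1.0
   vertex 1.1 0.6 4.6
   vertex 0.1 4.9 3.2
  endloop
 endfacet
 facet normal -0.706 0.373 -0.602
  outer loop
   vertex 0.6 2.3 1.0
   vertex 0.1 4.9 3.2
   vertex 2.2 4.2 0.3
  endloop
 endfacet
 facet normal 0.135 -0.441 -0.887
  outer loop
   vertex 0.6 2.3 1.0
   vertex 2.2 4.2 0.3
   vertex 4.9 0.2 2.7
  endloop
 endfacet
 facet normal -0.637 0.101 0.764
  outer loop
   vertex 1.1 4.4 4.1
   vertex 0.1 4.9 3.2
   vertex 1.1 0.6 4.6
  endloop
 endfacet
 facet normal 0.454 0.116 0.883
  outer loop
   vertex 1.1 4.4 4.1
   vertex 1.1 0.6 4.6
   vertex 4.9 0.2 2.7
  endloop
 endfacet
 facet normal -0.244 -0.924 -0.294
  outer loop
   vertex 1.6 1.2 2.3
   vertex 4.9 0.2 2.7
   vertex 1.1 0.6 4.6
  endloop
 endfacet
 facet normal -0.180 -0.815 -0.551
  outer loop
   vertex 1.6 1.2 2.3
   vertex 0.6 2.3 1.0
   vertex 4.9 0.2 2.7
  endloop
 endfacet
 facet normal -0.484 -0.815 -0.318
  outer loop
   vertex 1.6 1.2 2.3
   vertex 1.1 0.6 4.6
   vertex 0.6 2.3 1.0
  endloop
 endfacet
 facet normal 0.474 -0.195 -0.859
  outer loop
   vertex 4.9 4.6 1.7
   vertex 4.9 0.2 2.7
   vertex 2.2 4.2 0.3
  endloop
 endfacet
 facet normal 0.517 0.190 0.835
  outer loop
   vertex 4.9 4.6 1.7
   vertex 1.1 4.4 4.1
   vertex 4.9 0.2 2.7
  endloop
 endfacet
 facet normal 0.163 0.928 0.335
  outer loop
   vertex 4.9 4.6 1.7
   vertex 0.1 4.9 3.2
   vertex 1.1 4.4 4.1
  endloop
 endfacet
 facet normal -0.358 0.815 -0.456
  outer loop
   vertex 1.5 4.9 2.1
   vertex 2.2 4.2 0.3
   vertex 0.1 4.9 3.2
  endloop
 endfacet
 facet normal 0.102 0.986 0.130
  outer loop
   vertex 1.5 4.9 2.1
   vertex 0.1 4.9 3.2
   vertex 4.9 4.6 1.7
  endloop
 endfacet
 facet normal 0.042 0.937 -0.348
  outer loop
   vertex 1.5 4.9 2.1
   vertex 4.9 4.6 1.7
   vertex 2.2 4.2 0.3
  endloop
 endfacet
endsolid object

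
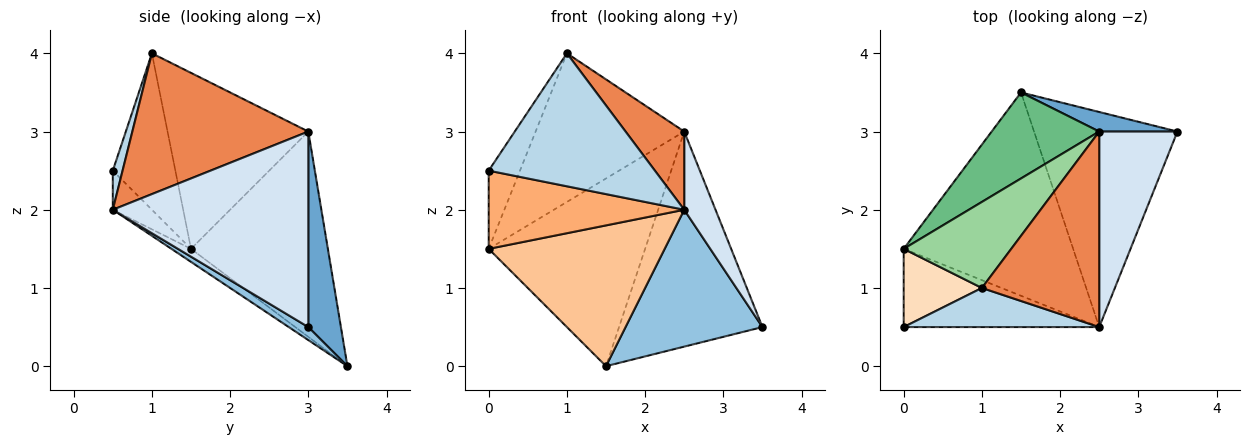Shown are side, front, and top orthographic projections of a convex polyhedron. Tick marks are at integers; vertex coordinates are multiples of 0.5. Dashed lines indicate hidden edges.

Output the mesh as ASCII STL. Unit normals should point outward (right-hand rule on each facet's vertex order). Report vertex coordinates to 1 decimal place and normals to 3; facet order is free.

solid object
 facet normal 0.221 0.971 0.088
  outer loop
   vertex 2.5 3.0 3.0
   vertex 3.5 3.0 0.5
   vertex 1.5 3.5 0.0
  endloop
 endfacet
 facet normal 0.076 -0.535 -0.841
  outer loop
   vertex 2.5 0.5 2.0
   vertex 1.5 3.5 0.0
   vertex 3.5 3.0 0.5
  endloop
 endfacet
 facet normal 0.056 -0.958 0.282
  outer loop
   vertex 2.5 0.5 2.0
   vertex 1.0 1.0 4.0
   vertex 0.0 0.5 2.5
  endloop
 endfacet
 facet normal 0.918 -0.147 0.367
  outer loop
   vertex 2.5 0.5 2.0
   vertex 3.5 3.0 0.5
   vertex 2.5 3.0 3.0
  endloop
 endfacet
 facet normal 0.744 -0.248 0.620
  outer loop
   vertex 2.5 0.5 2.0
   vertex 2.5 3.0 3.0
   vertex 1.0 1.0 4.0
  endloop
 endfacet
 facet normal -0.140 -0.700 -0.700
  outer loop
   vertex 0.0 1.5 1.5
   vertex 2.5 0.5 2.0
   vertex 0.0 0.5 2.5
  endloop
 endfacet
 facet normal -0.063 -0.568 -0.821
  outer loop
   vertex 0.0 1.5 1.5
   vertex 1.5 3.5 0.0
   vertex 2.5 0.5 2.0
  endloop
 endfacet
 facet normal -0.816 0.408 0.408
  outer loop
   vertex 0.0 1.5 1.5
   vertex 0.0 0.5 2.5
   vertex 1.0 1.0 4.0
  endloop
 endfacet
 facet normal -0.623 0.711 0.326
  outer loop
   vertex 0.0 1.5 1.5
   vertex 2.5 3.0 3.0
   vertex 1.5 3.5 0.0
  endloop
 endfacet
 facet normal -0.634 0.669 0.387
  outer loop
   vertex 0.0 1.5 1.5
   vertex 1.0 1.0 4.0
   vertex 2.5 3.0 3.0
  endloop
 endfacet
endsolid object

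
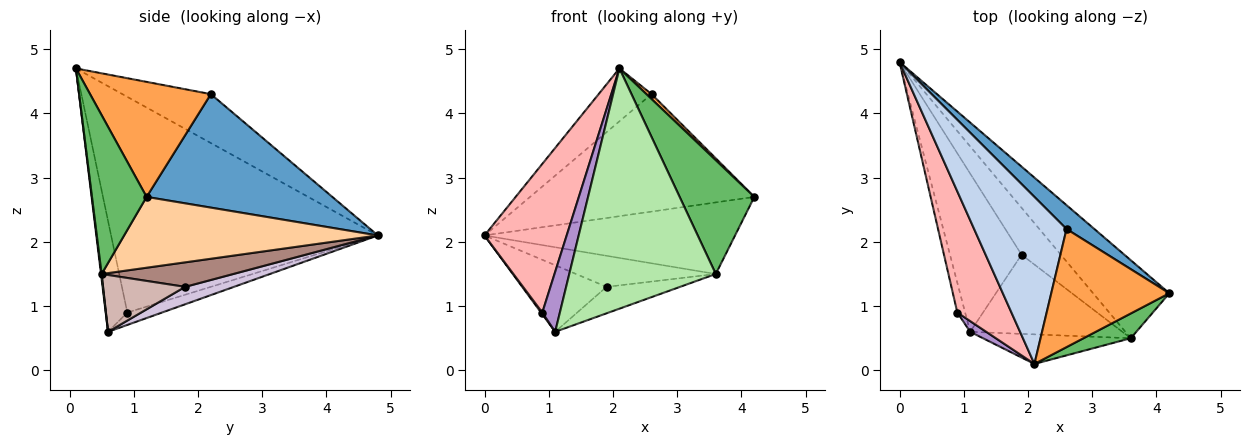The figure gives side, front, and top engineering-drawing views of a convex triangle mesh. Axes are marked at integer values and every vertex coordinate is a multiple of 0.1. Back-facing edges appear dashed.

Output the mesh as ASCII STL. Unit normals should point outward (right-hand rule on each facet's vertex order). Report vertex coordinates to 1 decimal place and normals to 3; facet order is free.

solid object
 facet normal 0.630 0.761 0.155
  outer loop
   vertex 2.6 2.2 4.3
   vertex 4.2 1.2 2.7
   vertex 0.0 4.8 2.1
  endloop
 endfacet
 facet normal -0.451 0.269 0.851
  outer loop
   vertex 2.6 2.2 4.3
   vertex 0.0 4.8 2.1
   vertex 2.1 0.1 4.7
  endloop
 endfacet
 facet normal 0.697 -0.030 0.716
  outer loop
   vertex 2.6 2.2 4.3
   vertex 2.1 0.1 4.7
   vertex 4.2 1.2 2.7
  endloop
 endfacet
 facet normal 0.565 0.558 -0.608
  outer loop
   vertex 3.6 0.5 1.5
   vertex 0.0 4.8 2.1
   vertex 4.2 1.2 2.7
  endloop
 endfacet
 facet normal 0.581 -0.795 0.173
  outer loop
   vertex 3.6 0.5 1.5
   vertex 4.2 1.2 2.7
   vertex 2.1 0.1 4.7
  endloop
 endfacet
 facet normal 0.004 -0.993 -0.122
  outer loop
   vertex 3.6 0.5 1.5
   vertex 2.1 0.1 4.7
   vertex 1.1 0.6 0.6
  endloop
 endfacet
 facet normal -0.846 -0.031 -0.533
  outer loop
   vertex 0.9 0.9 0.9
   vertex 0.0 4.8 2.1
   vertex 1.1 0.6 0.6
  endloop
 endfacet
 facet normal -0.929 -0.286 0.233
  outer loop
   vertex 0.9 0.9 0.9
   vertex 2.1 0.1 4.7
   vertex 0.0 4.8 2.1
  endloop
 endfacet
 facet normal -0.772 -0.626 0.112
  outer loop
   vertex 0.9 0.9 0.9
   vertex 1.1 0.6 0.6
   vertex 2.1 0.1 4.7
  endloop
 endfacet
 facet normal 0.219 0.379 -0.899
  outer loop
   vertex 1.9 1.8 1.3
   vertex 1.1 0.6 0.6
   vertex 0.0 4.8 2.1
  endloop
 endfacet
 facet normal 0.461 0.490 -0.740
  outer loop
   vertex 1.9 1.8 1.3
   vertex 0.0 4.8 2.1
   vertex 3.6 0.5 1.5
  endloop
 endfacet
 facet normal 0.334 0.299 -0.894
  outer loop
   vertex 1.9 1.8 1.3
   vertex 3.6 0.5 1.5
   vertex 1.1 0.6 0.6
  endloop
 endfacet
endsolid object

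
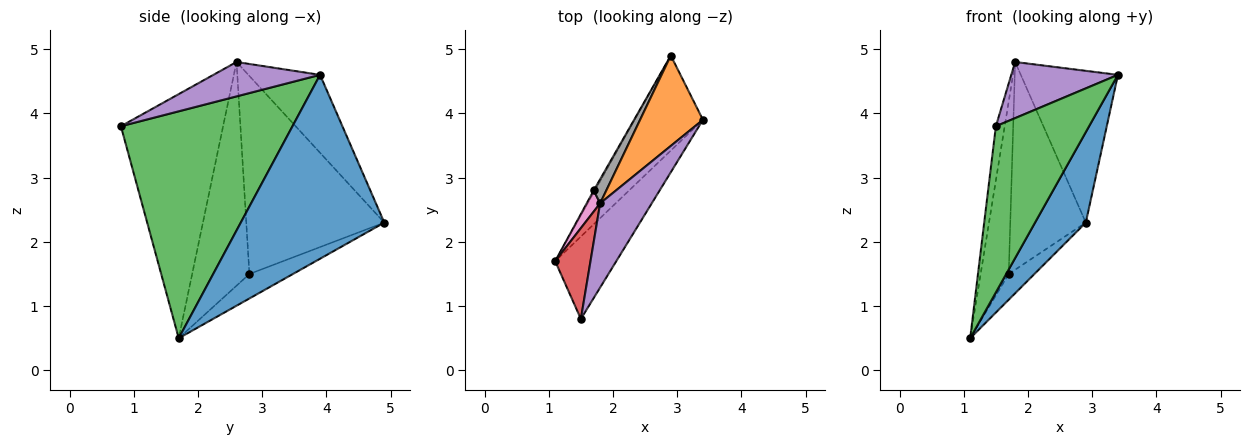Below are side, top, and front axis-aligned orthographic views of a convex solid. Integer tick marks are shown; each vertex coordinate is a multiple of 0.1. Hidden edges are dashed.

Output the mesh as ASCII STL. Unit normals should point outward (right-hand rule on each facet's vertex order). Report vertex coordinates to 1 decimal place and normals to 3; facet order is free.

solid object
 facet normal 0.890 -0.315 -0.330
  outer loop
   vertex 2.9 4.9 2.3
   vertex 3.4 3.9 4.6
   vertex 1.1 1.7 0.5
  endloop
 endfacet
 facet normal -0.536 0.726 0.432
  outer loop
   vertex 1.8 2.6 4.8
   vertex 3.4 3.9 4.6
   vertex 2.9 4.9 2.3
  endloop
 endfacet
 facet normal 0.855 -0.465 -0.230
  outer loop
   vertex 1.5 0.8 3.8
   vertex 1.1 1.7 0.5
   vertex 3.4 3.9 4.6
  endloop
 endfacet
 facet normal -0.986 0.085 0.143
  outer loop
   vertex 1.5 0.8 3.8
   vertex 1.8 2.6 4.8
   vertex 1.1 1.7 0.5
  endloop
 endfacet
 facet normal 0.485 -0.485 0.728
  outer loop
   vertex 1.5 0.8 3.8
   vertex 3.4 3.9 4.6
   vertex 1.8 2.6 4.8
  endloop
 endfacet
 facet normal -0.860 0.508 -0.042
  outer loop
   vertex 1.7 2.8 1.5
   vertex 2.9 4.9 2.3
   vertex 1.1 1.7 0.5
  endloop
 endfacet
 facet normal -0.896 0.440 0.054
  outer loop
   vertex 1.7 2.8 1.5
   vertex 1.1 1.7 0.5
   vertex 1.8 2.6 4.8
  endloop
 endfacet
 facet normal -0.876 0.479 0.056
  outer loop
   vertex 1.7 2.8 1.5
   vertex 1.8 2.6 4.8
   vertex 2.9 4.9 2.3
  endloop
 endfacet
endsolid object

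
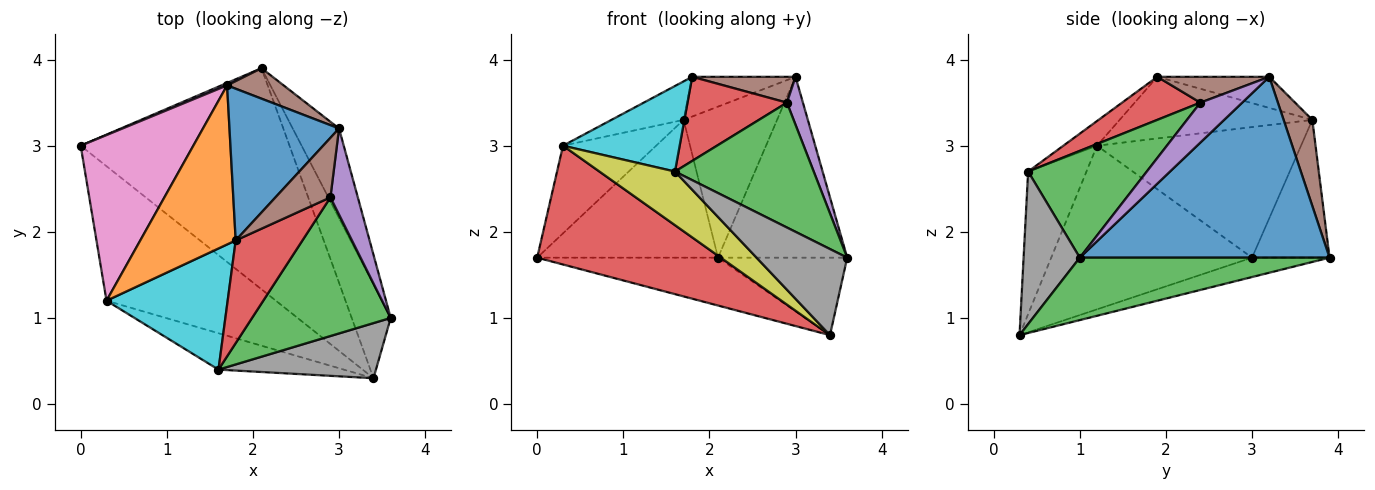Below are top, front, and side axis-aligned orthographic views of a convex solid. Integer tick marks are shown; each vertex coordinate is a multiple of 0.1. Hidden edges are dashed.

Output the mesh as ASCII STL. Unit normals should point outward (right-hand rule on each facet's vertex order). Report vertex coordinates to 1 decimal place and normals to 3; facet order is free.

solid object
 facet normal 0.866 0.448 -0.222
  outer loop
   vertex 3.0 3.2 3.8
   vertex 3.6 1.0 1.7
   vertex 2.1 3.9 1.7
  endloop
 endfacet
 facet normal -0.090 0.211 -0.973
  outer loop
   vertex 3.4 0.3 0.8
   vertex 0.0 3.0 1.7
   vertex 2.1 3.9 1.7
  endloop
 endfacet
 facet normal 0.777 0.402 -0.485
  outer loop
   vertex 3.4 0.3 0.8
   vertex 2.1 3.9 1.7
   vertex 3.6 1.0 1.7
  endloop
 endfacet
 facet normal -0.586 -0.536 -0.607
  outer loop
   vertex 3.4 0.3 0.8
   vertex 0.3 1.2 3.0
   vertex 0.0 3.0 1.7
  endloop
 endfacet
 facet normal -0.394 0.919 0.016
  outer loop
   vertex 1.7 3.7 3.3
   vertex 2.1 3.9 1.7
   vertex 0.0 3.0 1.7
  endloop
 endfacet
 facet normal 0.288 0.939 0.189
  outer loop
   vertex 1.7 3.7 3.3
   vertex 3.0 3.2 3.8
   vertex 2.1 3.9 1.7
  endloop
 endfacet
 facet normal -0.716 0.327 0.617
  outer loop
   vertex 1.7 3.7 3.3
   vertex 0.0 3.0 1.7
   vertex 0.3 1.2 3.0
  endloop
 endfacet
 facet normal 0.463 -0.747 0.478
  outer loop
   vertex 1.6 0.4 2.7
   vertex 3.4 0.3 0.8
   vertex 3.6 1.0 1.7
  endloop
 endfacet
 facet normal -0.538 -0.697 -0.473
  outer loop
   vertex 1.6 0.4 2.7
   vertex 0.3 1.2 3.0
   vertex 3.4 0.3 0.8
  endloop
 endfacet
 facet normal -0.164 -0.569 0.806
  outer loop
   vertex 1.8 1.9 3.8
   vertex 0.3 1.2 3.0
   vertex 1.6 0.4 2.7
  endloop
 endfacet
 facet normal -0.265 0.244 0.933
  outer loop
   vertex 1.8 1.9 3.8
   vertex 3.0 3.2 3.8
   vertex 1.7 3.7 3.3
  endloop
 endfacet
 facet normal -0.532 0.199 0.823
  outer loop
   vertex 1.8 1.9 3.8
   vertex 1.7 3.7 3.3
   vertex 0.3 1.2 3.0
  endloop
 endfacet
 facet normal 0.497 -0.581 0.645
  outer loop
   vertex 2.9 2.4 3.5
   vertex 1.6 0.4 2.7
   vertex 3.6 1.0 1.7
  endloop
 endfacet
 facet normal 0.447 -0.567 0.692
  outer loop
   vertex 2.9 2.4 3.5
   vertex 1.8 1.9 3.8
   vertex 1.6 0.4 2.7
  endloop
 endfacet
 facet normal 0.786 -0.301 0.540
  outer loop
   vertex 2.9 2.4 3.5
   vertex 3.6 1.0 1.7
   vertex 3.0 3.2 3.8
  endloop
 endfacet
 facet normal 0.396 -0.365 0.842
  outer loop
   vertex 2.9 2.4 3.5
   vertex 3.0 3.2 3.8
   vertex 1.8 1.9 3.8
  endloop
 endfacet
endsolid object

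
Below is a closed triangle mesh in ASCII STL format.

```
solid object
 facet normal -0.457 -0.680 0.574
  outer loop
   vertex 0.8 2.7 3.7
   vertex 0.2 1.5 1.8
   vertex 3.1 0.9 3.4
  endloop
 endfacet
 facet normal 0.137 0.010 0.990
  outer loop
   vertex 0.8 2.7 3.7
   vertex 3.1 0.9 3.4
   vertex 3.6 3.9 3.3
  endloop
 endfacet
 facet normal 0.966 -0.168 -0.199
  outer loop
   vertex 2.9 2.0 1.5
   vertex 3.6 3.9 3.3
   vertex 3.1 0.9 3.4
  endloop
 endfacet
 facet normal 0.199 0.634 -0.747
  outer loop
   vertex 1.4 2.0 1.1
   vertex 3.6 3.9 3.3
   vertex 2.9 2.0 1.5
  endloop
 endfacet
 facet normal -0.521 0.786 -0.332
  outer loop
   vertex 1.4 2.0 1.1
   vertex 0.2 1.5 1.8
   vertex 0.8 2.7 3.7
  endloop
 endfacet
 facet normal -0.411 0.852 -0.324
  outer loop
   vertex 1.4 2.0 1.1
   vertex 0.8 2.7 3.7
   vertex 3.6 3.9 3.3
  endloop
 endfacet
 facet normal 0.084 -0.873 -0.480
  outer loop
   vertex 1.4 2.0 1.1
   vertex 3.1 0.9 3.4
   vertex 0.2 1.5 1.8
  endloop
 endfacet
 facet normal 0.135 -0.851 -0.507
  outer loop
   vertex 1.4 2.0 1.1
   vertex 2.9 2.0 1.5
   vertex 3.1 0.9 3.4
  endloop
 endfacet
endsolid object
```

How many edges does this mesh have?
12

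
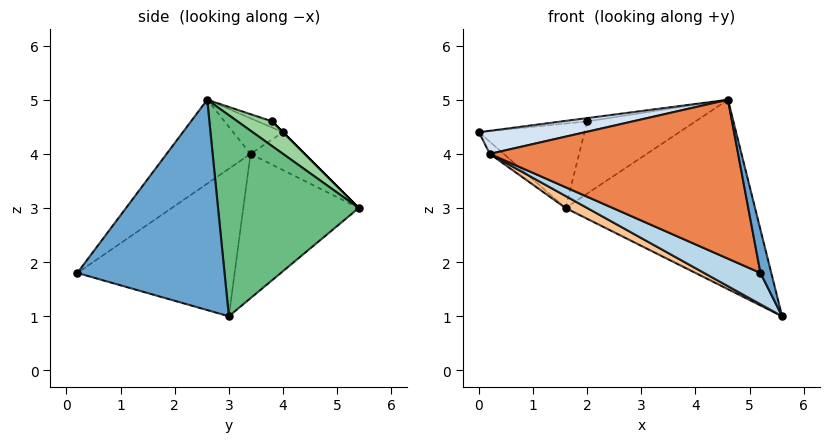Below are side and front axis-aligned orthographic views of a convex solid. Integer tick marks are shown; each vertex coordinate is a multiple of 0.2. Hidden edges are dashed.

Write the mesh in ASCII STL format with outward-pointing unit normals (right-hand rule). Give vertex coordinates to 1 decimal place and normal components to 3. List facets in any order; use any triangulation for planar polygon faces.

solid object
 facet normal 0.969 -0.071 0.235
  outer loop
   vertex 4.6 2.6 5.0
   vertex 5.2 0.2 1.8
   vertex 5.6 3.0 1.0
  endloop
 endfacet
 facet normal -0.084 0.147 0.986
  outer loop
   vertex 2.0 3.8 4.6
   vertex 0.0 4.0 4.4
   vertex 4.6 2.6 5.0
  endloop
 endfacet
 facet normal -0.488 -0.175 -0.855
  outer loop
   vertex 0.2 3.4 4.0
   vertex 5.6 3.0 1.0
   vertex 5.2 0.2 1.8
  endloop
 endfacet
 facet normal -0.279 -0.595 0.753
  outer loop
   vertex 0.2 3.4 4.0
   vertex 4.6 2.6 5.0
   vertex 0.0 4.0 4.4
  endloop
 endfacet
 facet normal -0.268 -0.794 0.545
  outer loop
   vertex 0.2 3.4 4.0
   vertex 5.2 0.2 1.8
   vertex 4.6 2.6 5.0
  endloop
 endfacet
 facet normal -0.735 0.189 -0.651
  outer loop
   vertex 1.6 5.4 3.0
   vertex 0.2 3.4 4.0
   vertex 0.0 4.0 4.4
  endloop
 endfacet
 facet normal -0.489 -0.092 -0.868
  outer loop
   vertex 1.6 5.4 3.0
   vertex 5.6 3.0 1.0
   vertex 0.2 3.4 4.0
  endloop
 endfacet
 facet normal 0.000 0.707 0.707
  outer loop
   vertex 1.6 5.4 3.0
   vertex 0.0 4.0 4.4
   vertex 2.0 3.8 4.6
  endloop
 endfacet
 facet normal 0.581 0.782 0.224
  outer loop
   vertex 1.6 5.4 3.0
   vertex 4.6 2.6 5.0
   vertex 5.6 3.0 1.0
  endloop
 endfacet
 facet normal 0.229 0.716 0.659
  outer loop
   vertex 1.6 5.4 3.0
   vertex 2.0 3.8 4.6
   vertex 4.6 2.6 5.0
  endloop
 endfacet
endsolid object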